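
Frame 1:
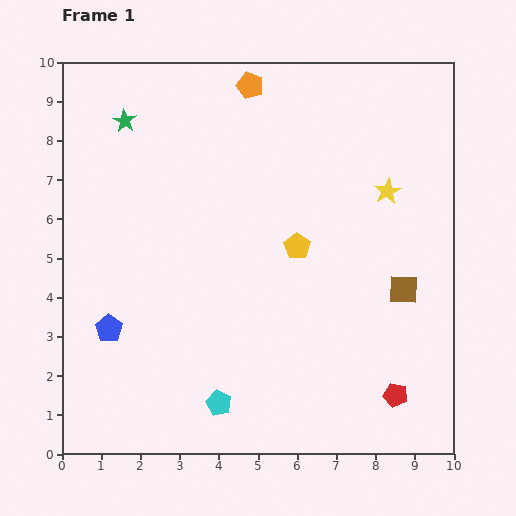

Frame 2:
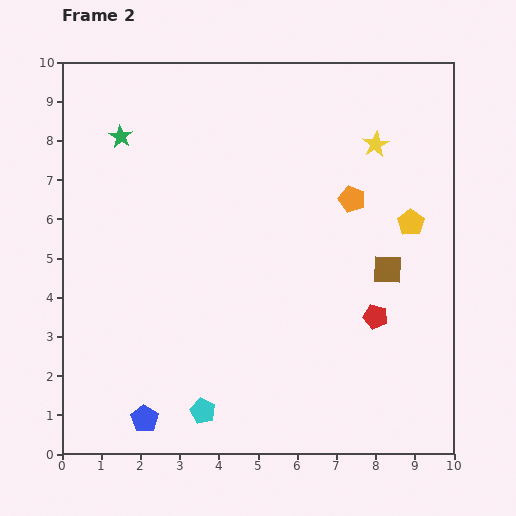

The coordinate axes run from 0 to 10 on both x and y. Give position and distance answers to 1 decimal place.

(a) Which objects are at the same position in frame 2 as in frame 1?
none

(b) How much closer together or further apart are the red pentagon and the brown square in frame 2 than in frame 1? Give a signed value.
-1.5

Distance in frame 1: 2.7. Distance in frame 2: 1.2.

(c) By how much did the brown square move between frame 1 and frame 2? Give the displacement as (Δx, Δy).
(-0.4, 0.5)

The brown square was at (8.7, 4.2) in frame 1 and (8.3, 4.7) in frame 2.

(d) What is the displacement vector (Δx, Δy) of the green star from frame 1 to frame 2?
(-0.1, -0.4)

The green star was at (1.6, 8.5) in frame 1 and (1.5, 8.1) in frame 2.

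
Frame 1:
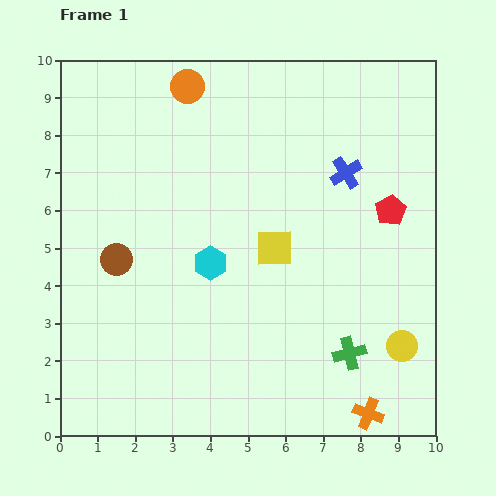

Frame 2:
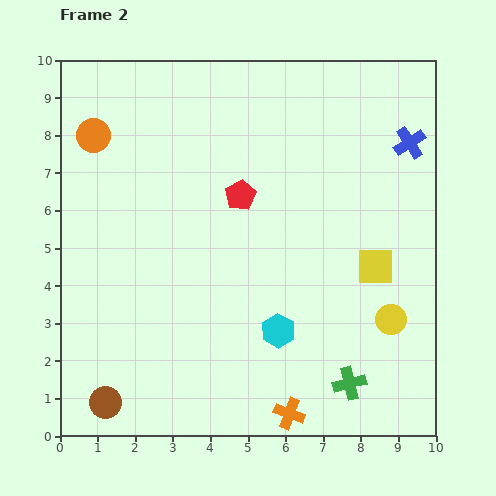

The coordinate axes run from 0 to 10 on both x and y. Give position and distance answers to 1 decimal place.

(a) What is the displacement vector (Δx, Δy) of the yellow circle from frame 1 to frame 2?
(-0.3, 0.7)

The yellow circle was at (9.1, 2.4) in frame 1 and (8.8, 3.1) in frame 2.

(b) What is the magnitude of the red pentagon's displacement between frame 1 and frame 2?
4.0

The red pentagon moved from (8.8, 6.0) to (4.8, 6.4), a distance of √(4.0² + 0.4²) ≈ 4.0.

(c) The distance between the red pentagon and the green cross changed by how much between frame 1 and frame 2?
+1.8

Distance in frame 1: 4.0. Distance in frame 2: 5.8.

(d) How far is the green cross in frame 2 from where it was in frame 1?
0.8

The green cross moved from (7.7, 2.2) to (7.7, 1.4), a distance of √(0.0² + 0.8²) ≈ 0.8.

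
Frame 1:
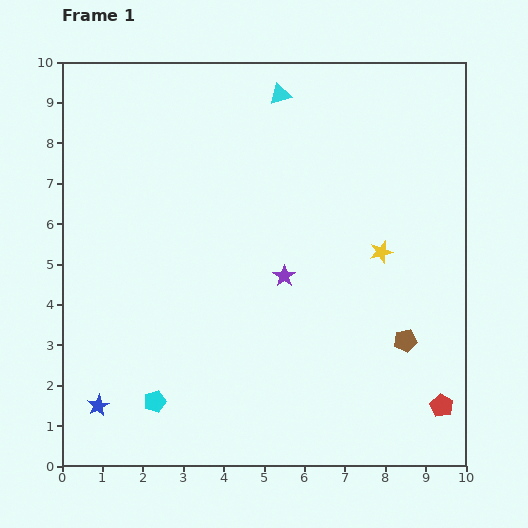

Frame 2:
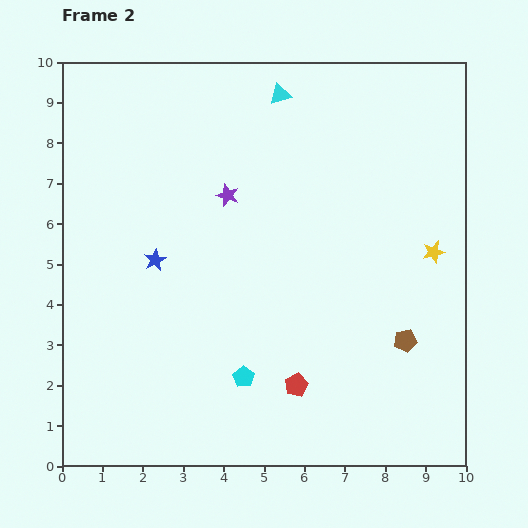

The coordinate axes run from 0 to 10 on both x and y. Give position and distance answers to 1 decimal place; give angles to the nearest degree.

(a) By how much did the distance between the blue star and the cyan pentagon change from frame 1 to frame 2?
+2.2

Distance in frame 1: 1.4. Distance in frame 2: 3.6.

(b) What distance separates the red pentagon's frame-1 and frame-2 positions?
3.6

The red pentagon moved from (9.4, 1.5) to (5.8, 2.0), a distance of √(3.6² + 0.5²) ≈ 3.6.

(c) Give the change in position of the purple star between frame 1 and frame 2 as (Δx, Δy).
(-1.4, 2.0)

The purple star was at (5.5, 4.7) in frame 1 and (4.1, 6.7) in frame 2.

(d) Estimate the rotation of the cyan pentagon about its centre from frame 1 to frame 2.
20° counter-clockwise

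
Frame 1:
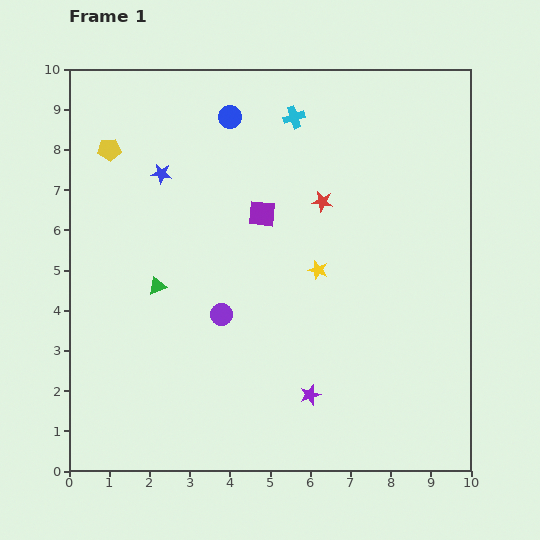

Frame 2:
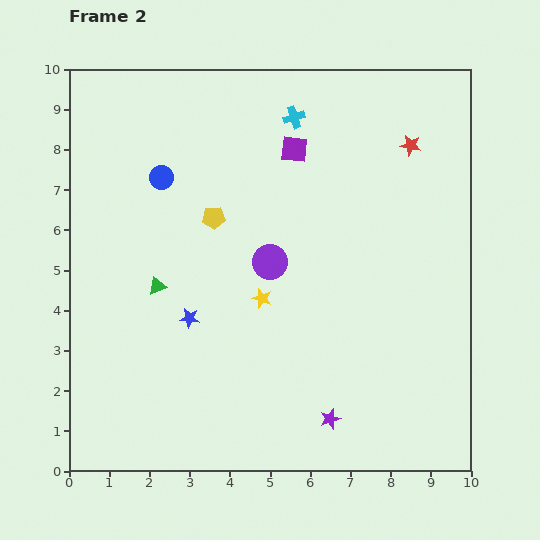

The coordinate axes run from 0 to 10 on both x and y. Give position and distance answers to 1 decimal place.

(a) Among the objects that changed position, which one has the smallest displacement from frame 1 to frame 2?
the purple star

(moved 0.8)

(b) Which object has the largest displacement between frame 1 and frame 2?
the blue star

(moved 3.7; next 3.1)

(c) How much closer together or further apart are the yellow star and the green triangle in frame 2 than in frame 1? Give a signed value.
-1.4

Distance in frame 1: 4.0. Distance in frame 2: 2.6.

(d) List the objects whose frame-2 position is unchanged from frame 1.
the cyan cross, the green triangle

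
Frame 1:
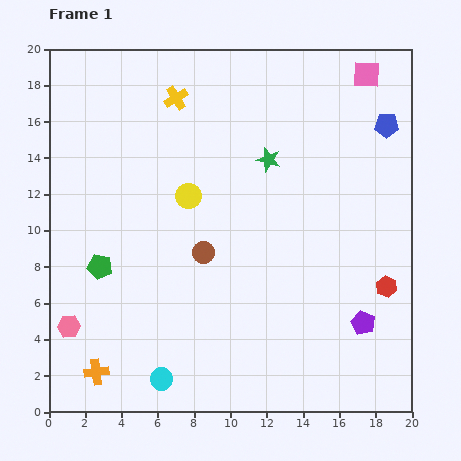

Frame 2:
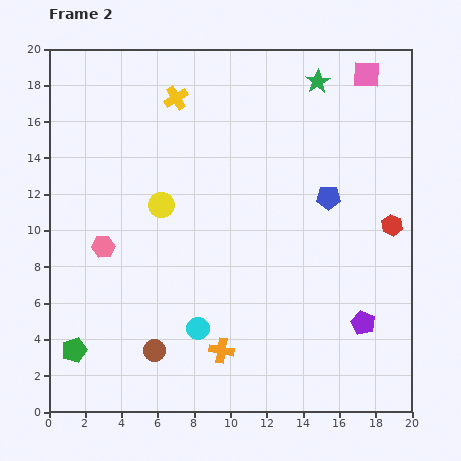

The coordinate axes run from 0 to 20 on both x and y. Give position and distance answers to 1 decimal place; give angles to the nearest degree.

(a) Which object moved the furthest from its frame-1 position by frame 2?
the orange cross

(moved 7.0; next 6.0)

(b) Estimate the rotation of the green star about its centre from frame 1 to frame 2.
26° clockwise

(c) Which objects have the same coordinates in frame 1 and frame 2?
the purple pentagon, the pink square, the yellow cross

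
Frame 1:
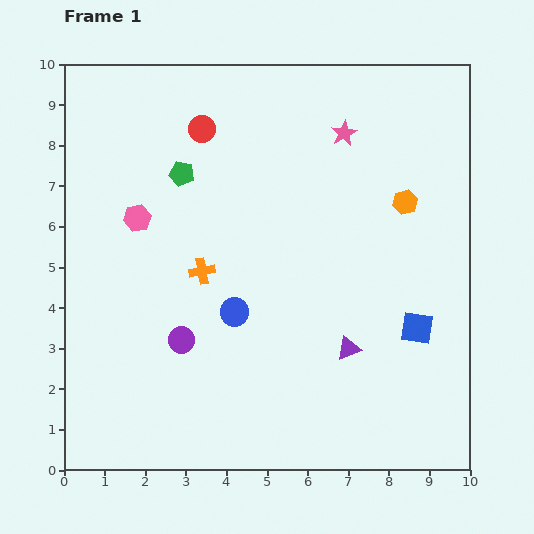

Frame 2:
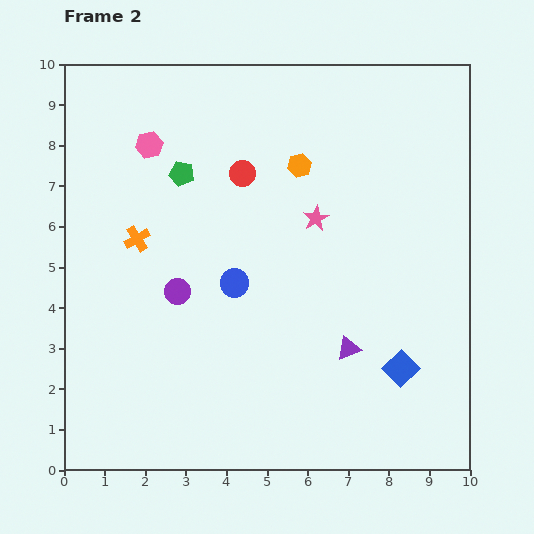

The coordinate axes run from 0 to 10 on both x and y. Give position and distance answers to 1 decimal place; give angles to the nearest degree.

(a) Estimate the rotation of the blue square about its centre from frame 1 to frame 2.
38° clockwise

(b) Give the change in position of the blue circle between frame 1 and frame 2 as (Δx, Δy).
(0.0, 0.7)

The blue circle was at (4.2, 3.9) in frame 1 and (4.2, 4.6) in frame 2.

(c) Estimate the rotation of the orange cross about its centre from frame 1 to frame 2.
19° counter-clockwise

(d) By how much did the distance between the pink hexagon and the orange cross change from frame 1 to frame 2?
+0.2

Distance in frame 1: 2.1. Distance in frame 2: 2.3.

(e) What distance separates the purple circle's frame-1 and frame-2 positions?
1.2

The purple circle moved from (2.9, 3.2) to (2.8, 4.4), a distance of √(0.1² + 1.2²) ≈ 1.2.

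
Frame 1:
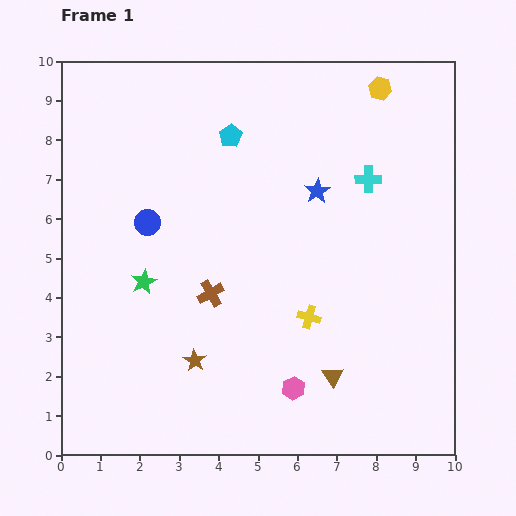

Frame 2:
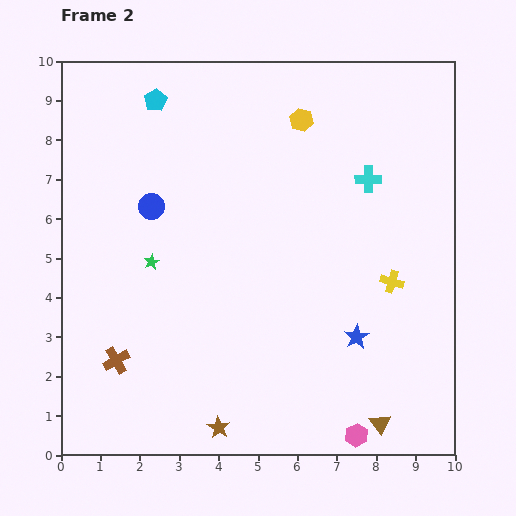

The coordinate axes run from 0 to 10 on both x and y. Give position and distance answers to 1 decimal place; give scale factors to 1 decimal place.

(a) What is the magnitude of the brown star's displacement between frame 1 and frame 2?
1.8

The brown star moved from (3.4, 2.4) to (4.0, 0.7), a distance of √(0.6² + 1.7²) ≈ 1.8.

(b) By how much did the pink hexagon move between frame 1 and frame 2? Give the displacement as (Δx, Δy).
(1.6, -1.2)

The pink hexagon was at (5.9, 1.7) in frame 1 and (7.5, 0.5) in frame 2.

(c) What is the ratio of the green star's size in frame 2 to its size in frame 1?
0.6×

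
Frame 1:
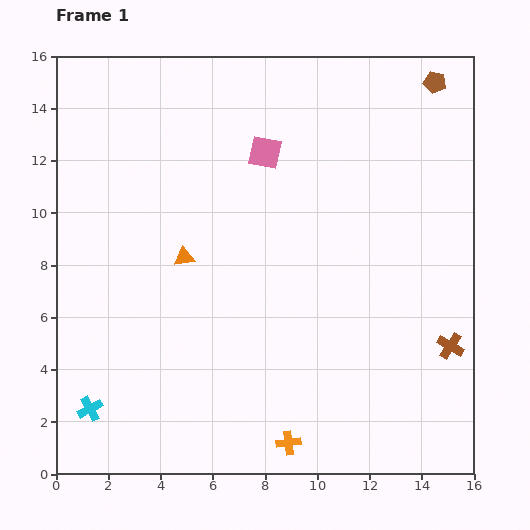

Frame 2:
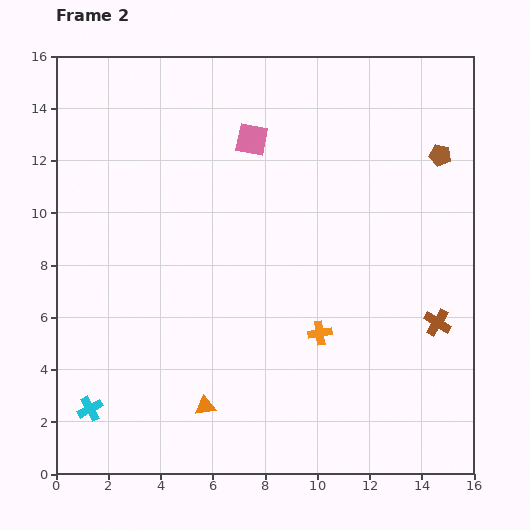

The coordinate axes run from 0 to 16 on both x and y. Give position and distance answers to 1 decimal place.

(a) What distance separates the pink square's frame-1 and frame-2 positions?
0.7

The pink square moved from (8.0, 12.3) to (7.5, 12.8), a distance of √(0.5² + 0.5²) ≈ 0.7.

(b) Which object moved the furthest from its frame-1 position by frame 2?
the orange triangle

(moved 5.8; next 4.4)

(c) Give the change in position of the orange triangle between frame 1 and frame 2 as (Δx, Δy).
(0.8, -5.7)

The orange triangle was at (4.9, 8.3) in frame 1 and (5.7, 2.6) in frame 2.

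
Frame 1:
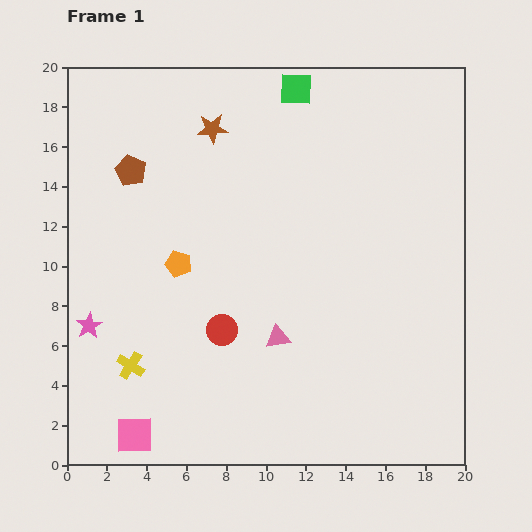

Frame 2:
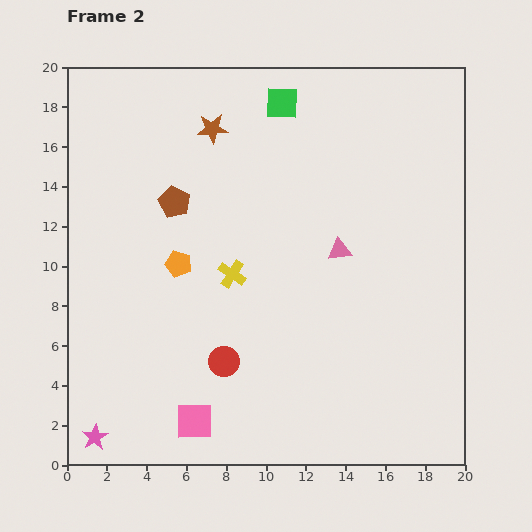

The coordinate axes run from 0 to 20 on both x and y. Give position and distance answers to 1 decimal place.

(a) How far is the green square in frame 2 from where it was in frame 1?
1.0

The green square moved from (11.5, 18.9) to (10.8, 18.2), a distance of √(0.7² + 0.7²) ≈ 1.0.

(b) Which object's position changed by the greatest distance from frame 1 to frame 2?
the yellow cross

(moved 6.9; next 5.6)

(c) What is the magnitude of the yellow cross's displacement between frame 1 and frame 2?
6.9

The yellow cross moved from (3.2, 5.0) to (8.3, 9.6), a distance of √(5.1² + 4.6²) ≈ 6.9.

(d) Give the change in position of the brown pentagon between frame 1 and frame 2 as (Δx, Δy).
(2.2, -1.6)

The brown pentagon was at (3.2, 14.8) in frame 1 and (5.4, 13.2) in frame 2.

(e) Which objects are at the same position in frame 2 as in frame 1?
the orange pentagon, the brown star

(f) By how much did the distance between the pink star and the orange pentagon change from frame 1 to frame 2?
+4.2

Distance in frame 1: 5.5. Distance in frame 2: 9.7.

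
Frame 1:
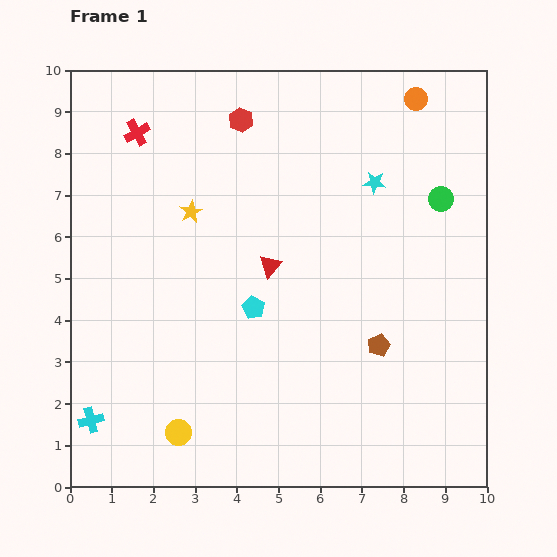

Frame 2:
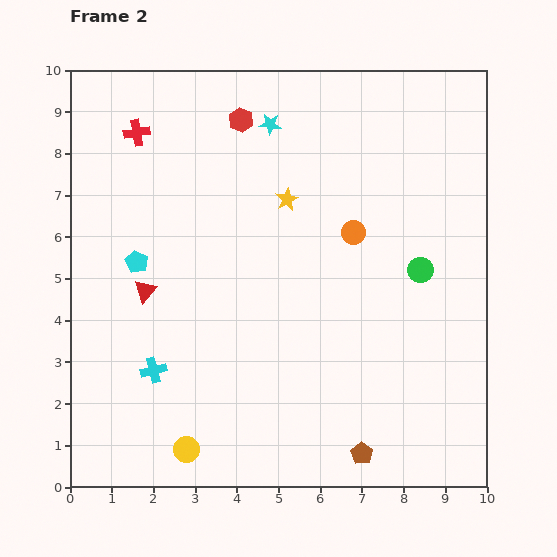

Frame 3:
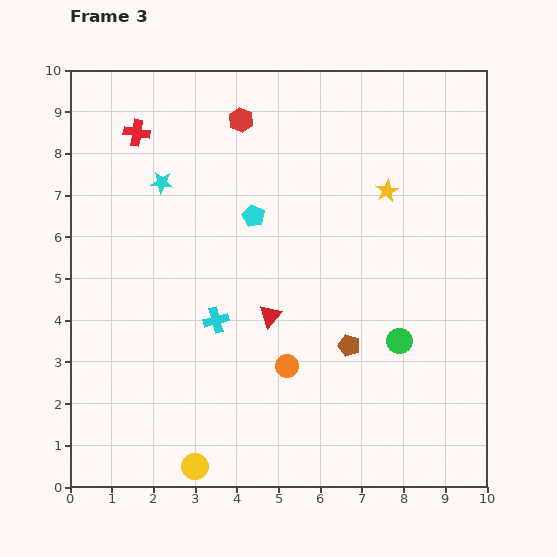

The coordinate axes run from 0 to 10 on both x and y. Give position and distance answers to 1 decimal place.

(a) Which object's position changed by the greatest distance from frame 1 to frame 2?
the orange circle

(moved 3.5; next 3.1)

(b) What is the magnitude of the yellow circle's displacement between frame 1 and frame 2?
0.4

The yellow circle moved from (2.6, 1.3) to (2.8, 0.9), a distance of √(0.2² + 0.4²) ≈ 0.4.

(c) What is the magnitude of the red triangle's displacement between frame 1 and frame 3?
1.2

The red triangle moved from (4.8, 5.3) to (4.8, 4.1), a distance of √(0.0² + 1.2²) ≈ 1.2.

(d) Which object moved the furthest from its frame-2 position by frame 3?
the orange circle

(moved 3.6; next 3.1)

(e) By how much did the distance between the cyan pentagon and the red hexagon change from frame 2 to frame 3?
-1.9

Distance in frame 2: 4.2. Distance in frame 3: 2.3.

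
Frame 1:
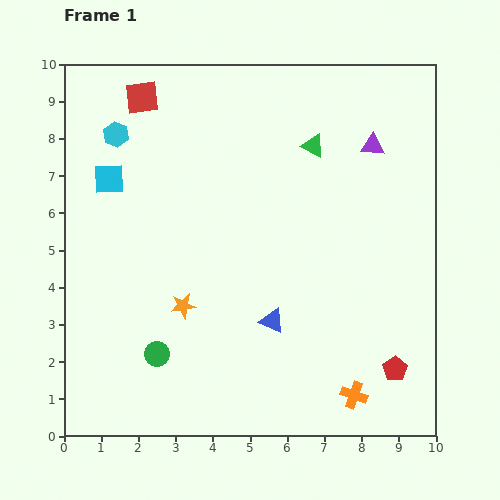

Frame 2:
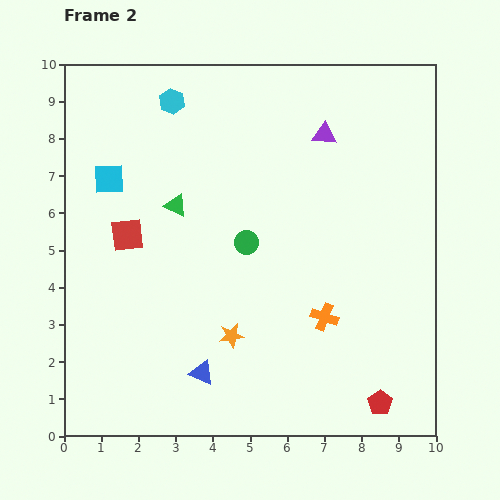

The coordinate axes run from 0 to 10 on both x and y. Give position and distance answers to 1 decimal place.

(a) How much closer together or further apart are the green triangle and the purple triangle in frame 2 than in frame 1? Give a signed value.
+2.8

Distance in frame 1: 1.6. Distance in frame 2: 4.4.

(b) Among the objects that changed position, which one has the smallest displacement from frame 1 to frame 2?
the red pentagon

(moved 1.0)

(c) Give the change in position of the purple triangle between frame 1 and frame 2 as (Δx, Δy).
(-1.3, 0.3)

The purple triangle was at (8.3, 7.8) in frame 1 and (7.0, 8.1) in frame 2.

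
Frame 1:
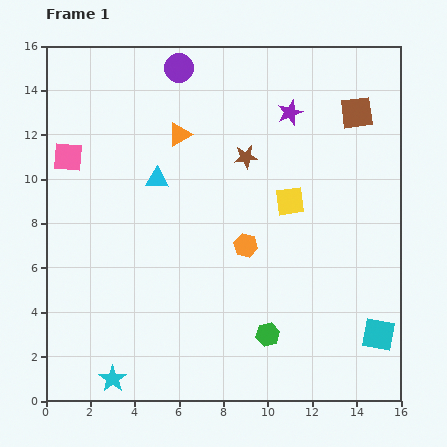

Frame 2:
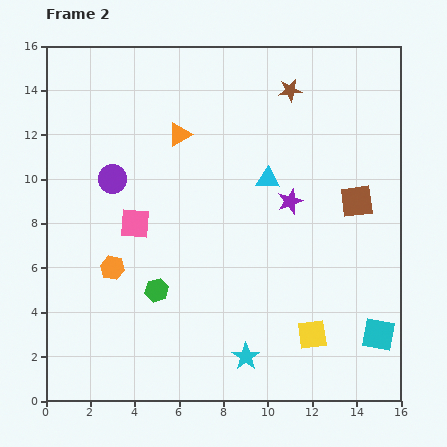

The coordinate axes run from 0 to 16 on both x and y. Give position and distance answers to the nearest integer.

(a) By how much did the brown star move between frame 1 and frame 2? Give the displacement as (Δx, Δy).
(2, 3)

The brown star was at (9, 11) in frame 1 and (11, 14) in frame 2.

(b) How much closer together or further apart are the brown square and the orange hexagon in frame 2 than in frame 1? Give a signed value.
+3

Distance in frame 1: 8. Distance in frame 2: 11.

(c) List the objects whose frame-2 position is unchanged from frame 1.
the cyan square, the orange triangle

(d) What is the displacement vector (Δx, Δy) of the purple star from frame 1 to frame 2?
(0, -4)

The purple star was at (11, 13) in frame 1 and (11, 9) in frame 2.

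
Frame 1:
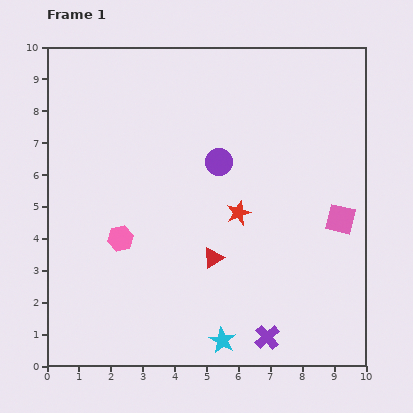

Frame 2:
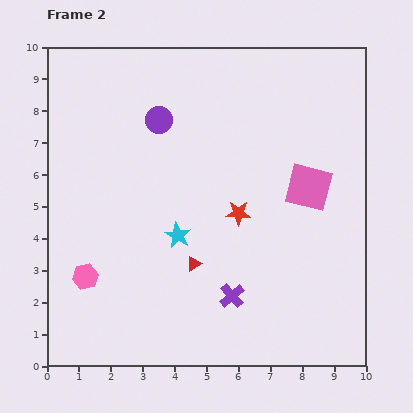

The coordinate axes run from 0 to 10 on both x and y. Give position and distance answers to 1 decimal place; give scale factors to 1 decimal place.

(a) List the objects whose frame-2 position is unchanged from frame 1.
the red star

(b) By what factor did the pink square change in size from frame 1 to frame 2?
1.5×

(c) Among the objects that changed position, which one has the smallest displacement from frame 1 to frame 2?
the red triangle

(moved 0.6)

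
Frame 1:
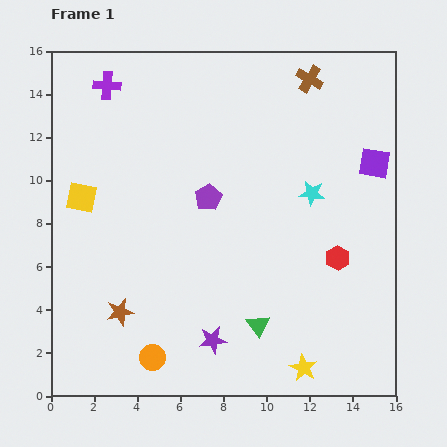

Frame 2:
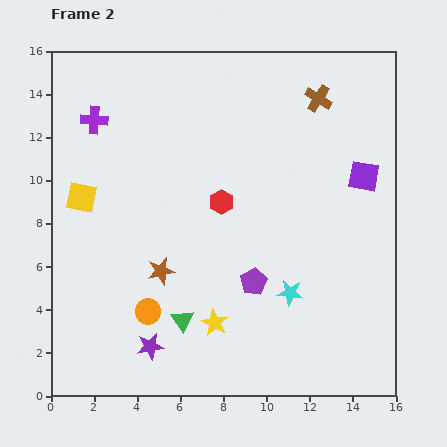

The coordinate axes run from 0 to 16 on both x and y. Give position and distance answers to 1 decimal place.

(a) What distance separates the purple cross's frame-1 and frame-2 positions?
1.7

The purple cross moved from (2.6, 14.4) to (2.0, 12.8), a distance of √(0.6² + 1.6²) ≈ 1.7.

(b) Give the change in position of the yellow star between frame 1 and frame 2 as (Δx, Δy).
(-4.1, 2.1)

The yellow star was at (11.7, 1.3) in frame 1 and (7.6, 3.4) in frame 2.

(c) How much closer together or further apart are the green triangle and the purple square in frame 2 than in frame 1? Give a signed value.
+1.5

Distance in frame 1: 9.2. Distance in frame 2: 10.7.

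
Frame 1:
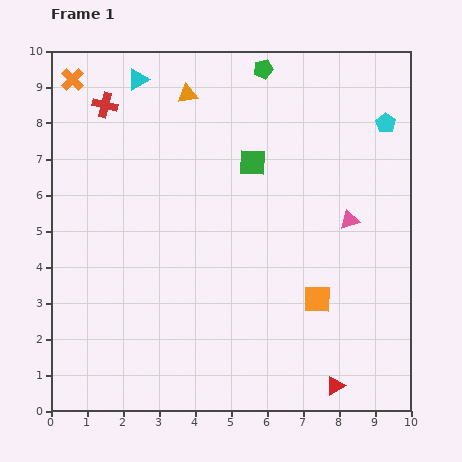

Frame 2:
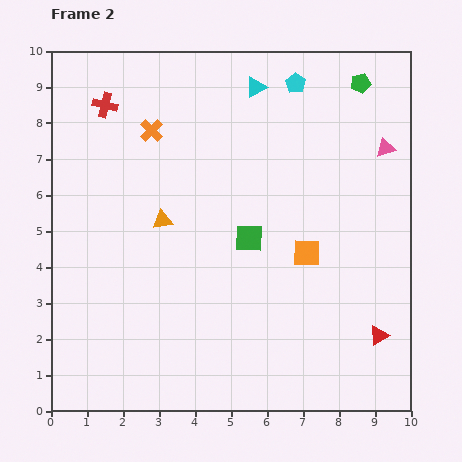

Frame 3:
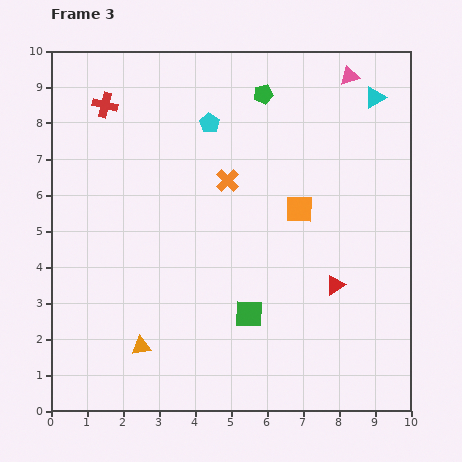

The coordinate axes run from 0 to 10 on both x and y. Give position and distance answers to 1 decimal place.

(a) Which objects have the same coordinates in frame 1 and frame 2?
the red cross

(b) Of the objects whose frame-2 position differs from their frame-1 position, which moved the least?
the orange square

(moved 1.3)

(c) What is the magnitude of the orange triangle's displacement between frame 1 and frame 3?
7.1

The orange triangle moved from (3.8, 8.8) to (2.5, 1.8), a distance of √(1.3² + 7.0²) ≈ 7.1.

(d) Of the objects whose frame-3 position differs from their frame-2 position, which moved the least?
the orange square

(moved 1.2)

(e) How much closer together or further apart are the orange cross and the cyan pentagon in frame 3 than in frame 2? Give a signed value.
-2.5

Distance in frame 2: 4.2. Distance in frame 3: 1.7.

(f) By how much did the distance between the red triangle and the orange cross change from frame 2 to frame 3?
-4.3

Distance in frame 2: 8.5. Distance in frame 3: 4.2.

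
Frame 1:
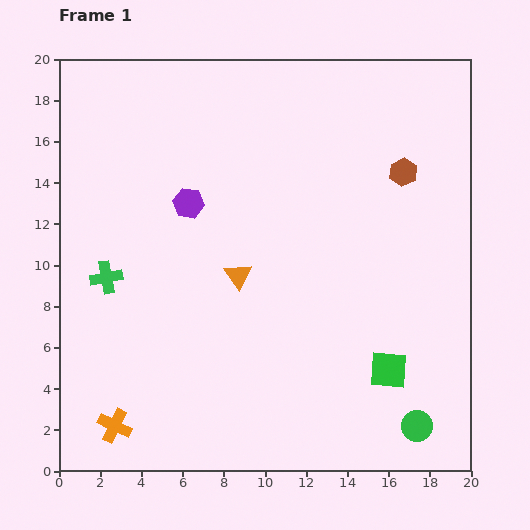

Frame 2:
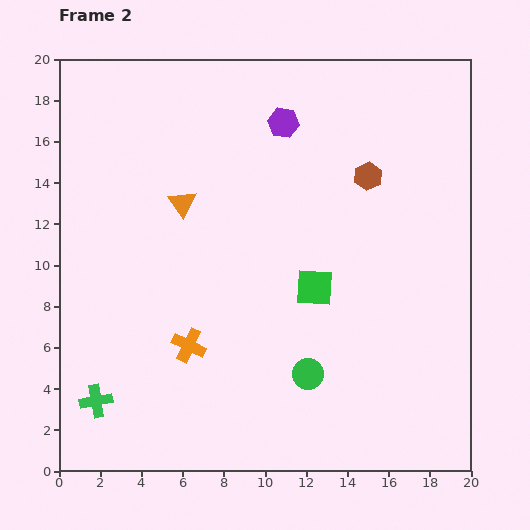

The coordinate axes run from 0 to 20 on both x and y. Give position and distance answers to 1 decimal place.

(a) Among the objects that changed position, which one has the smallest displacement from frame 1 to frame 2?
the brown hexagon

(moved 1.7)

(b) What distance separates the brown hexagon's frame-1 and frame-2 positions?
1.7

The brown hexagon moved from (16.7, 14.5) to (15.0, 14.3), a distance of √(1.7² + 0.2²) ≈ 1.7.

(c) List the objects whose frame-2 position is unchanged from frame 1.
none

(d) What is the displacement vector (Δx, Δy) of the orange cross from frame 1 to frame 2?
(3.6, 3.9)

The orange cross was at (2.7, 2.2) in frame 1 and (6.3, 6.1) in frame 2.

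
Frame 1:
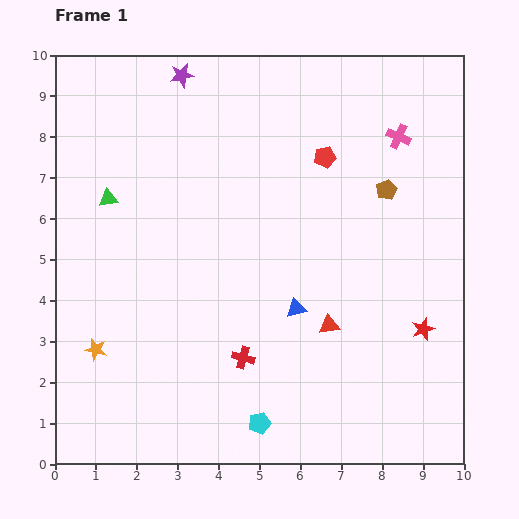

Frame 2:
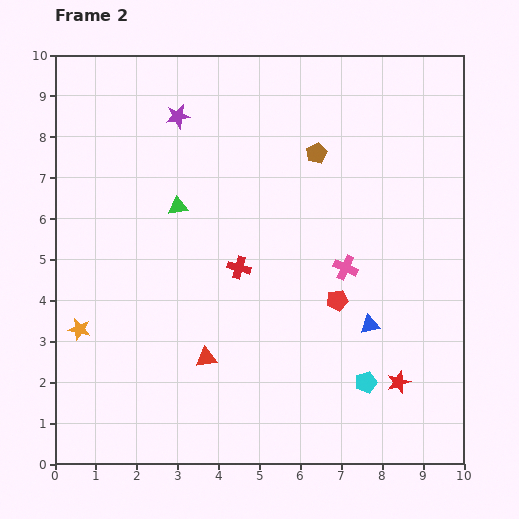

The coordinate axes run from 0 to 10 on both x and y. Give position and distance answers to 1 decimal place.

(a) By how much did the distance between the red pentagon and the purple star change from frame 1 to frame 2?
+2.0

Distance in frame 1: 4.0. Distance in frame 2: 6.0.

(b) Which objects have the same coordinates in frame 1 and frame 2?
none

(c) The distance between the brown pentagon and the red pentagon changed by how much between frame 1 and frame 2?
+1.9

Distance in frame 1: 1.7. Distance in frame 2: 3.6.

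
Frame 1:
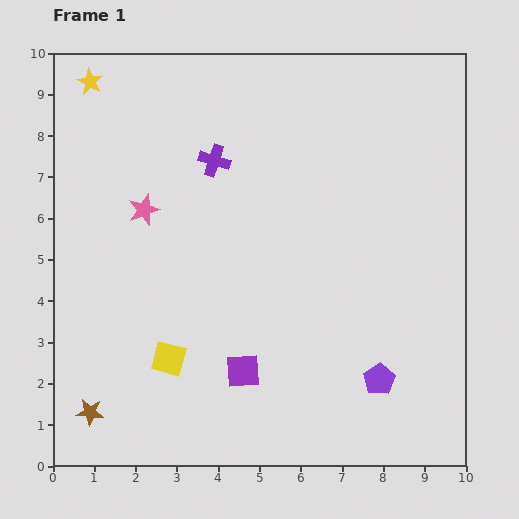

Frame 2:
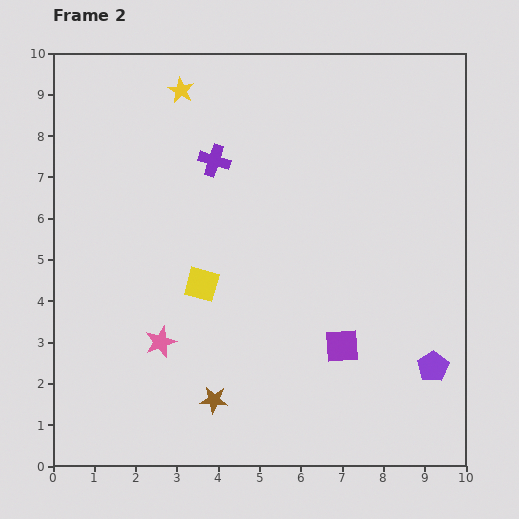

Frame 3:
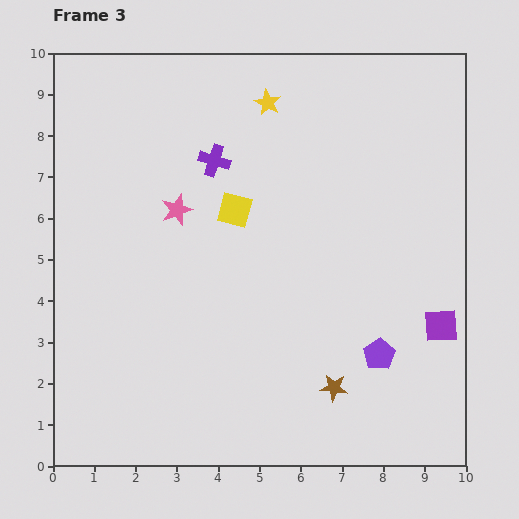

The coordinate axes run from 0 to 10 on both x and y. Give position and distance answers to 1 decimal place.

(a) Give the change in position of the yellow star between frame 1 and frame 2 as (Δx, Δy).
(2.2, -0.2)

The yellow star was at (0.9, 9.3) in frame 1 and (3.1, 9.1) in frame 2.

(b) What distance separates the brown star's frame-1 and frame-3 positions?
5.9

The brown star moved from (0.9, 1.3) to (6.8, 1.9), a distance of √(5.9² + 0.6²) ≈ 5.9.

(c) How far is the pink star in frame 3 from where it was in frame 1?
0.8

The pink star moved from (2.2, 6.2) to (3.0, 6.2), a distance of √(0.8² + 0.0²) ≈ 0.8.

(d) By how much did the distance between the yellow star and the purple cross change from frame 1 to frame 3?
-1.7

Distance in frame 1: 3.6. Distance in frame 3: 1.9.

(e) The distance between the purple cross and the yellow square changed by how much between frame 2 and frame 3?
-1.7

Distance in frame 2: 3.0. Distance in frame 3: 1.3.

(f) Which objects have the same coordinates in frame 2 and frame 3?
the purple cross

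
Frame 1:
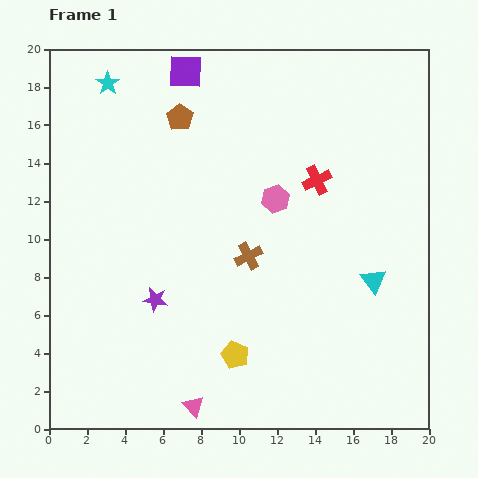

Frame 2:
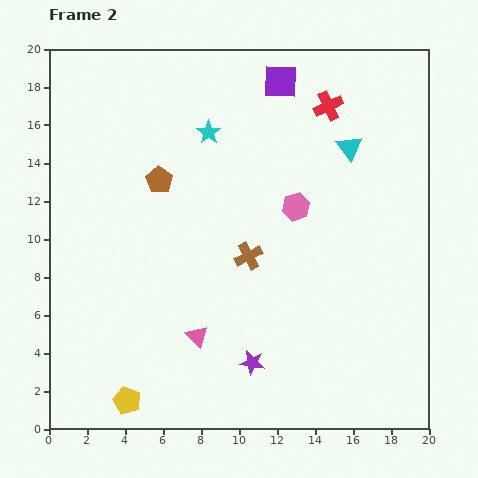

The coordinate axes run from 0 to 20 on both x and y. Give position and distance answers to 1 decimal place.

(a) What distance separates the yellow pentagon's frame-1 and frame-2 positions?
6.2

The yellow pentagon moved from (9.8, 3.9) to (4.1, 1.5), a distance of √(5.7² + 2.4²) ≈ 6.2.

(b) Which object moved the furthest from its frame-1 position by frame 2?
the cyan triangle

(moved 7.1; next 6.2)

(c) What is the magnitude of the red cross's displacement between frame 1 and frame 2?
3.9

The red cross moved from (14.1, 13.1) to (14.7, 17.0), a distance of √(0.6² + 3.9²) ≈ 3.9.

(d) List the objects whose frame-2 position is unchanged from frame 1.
the brown cross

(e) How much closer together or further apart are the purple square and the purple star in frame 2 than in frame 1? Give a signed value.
+2.8

Distance in frame 1: 12.1. Distance in frame 2: 14.9.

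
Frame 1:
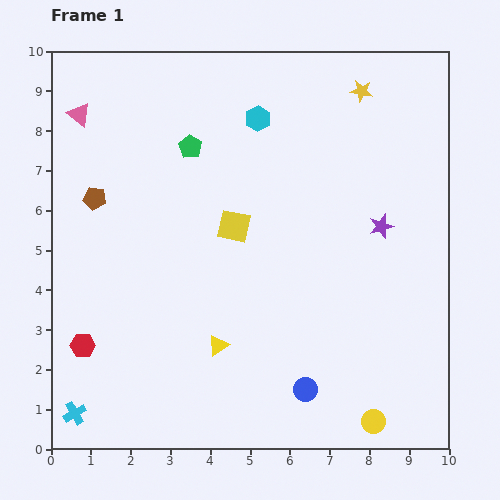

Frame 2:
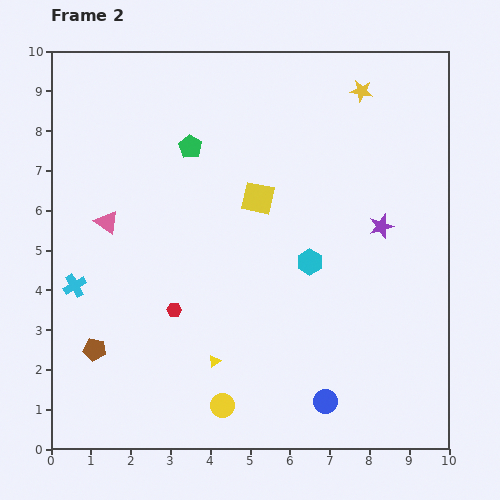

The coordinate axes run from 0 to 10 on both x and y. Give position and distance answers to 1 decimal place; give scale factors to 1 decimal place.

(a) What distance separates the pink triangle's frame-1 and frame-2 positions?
2.8

The pink triangle moved from (0.7, 8.4) to (1.4, 5.7), a distance of √(0.7² + 2.7²) ≈ 2.8.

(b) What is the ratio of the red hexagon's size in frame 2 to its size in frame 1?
0.6×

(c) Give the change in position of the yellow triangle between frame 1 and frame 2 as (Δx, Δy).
(-0.1, -0.4)

The yellow triangle was at (4.2, 2.6) in frame 1 and (4.1, 2.2) in frame 2.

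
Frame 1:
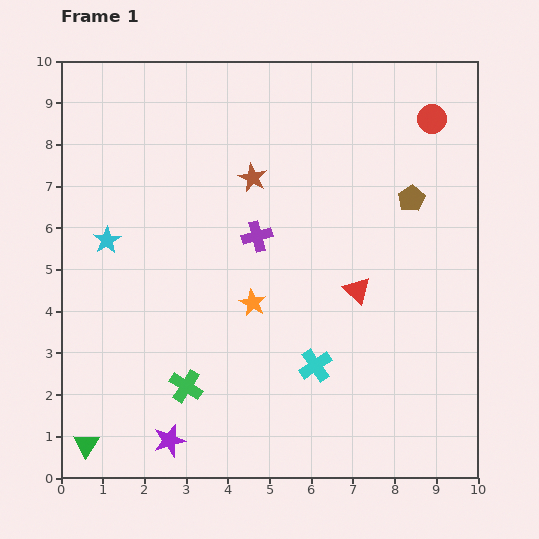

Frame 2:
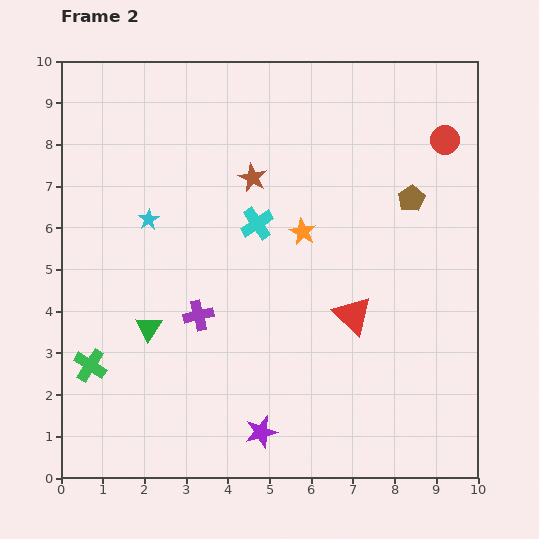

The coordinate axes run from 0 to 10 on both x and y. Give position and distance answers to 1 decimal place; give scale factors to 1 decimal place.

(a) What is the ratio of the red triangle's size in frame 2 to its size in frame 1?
1.4×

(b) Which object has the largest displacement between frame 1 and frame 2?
the cyan cross

(moved 3.7; next 3.2)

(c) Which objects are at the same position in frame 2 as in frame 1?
the brown pentagon, the brown star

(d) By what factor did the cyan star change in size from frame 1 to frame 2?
0.8×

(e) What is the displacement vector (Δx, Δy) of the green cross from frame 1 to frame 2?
(-2.3, 0.5)

The green cross was at (3.0, 2.2) in frame 1 and (0.7, 2.7) in frame 2.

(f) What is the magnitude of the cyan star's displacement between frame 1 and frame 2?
1.1

The cyan star moved from (1.1, 5.7) to (2.1, 6.2), a distance of √(1.0² + 0.5²) ≈ 1.1.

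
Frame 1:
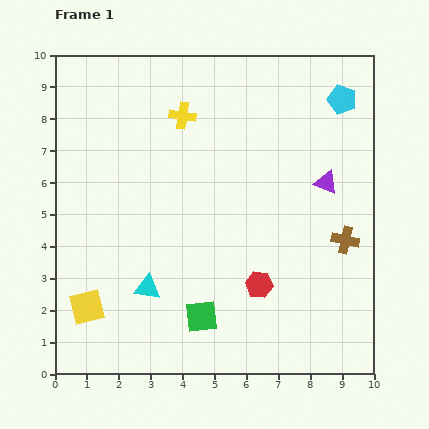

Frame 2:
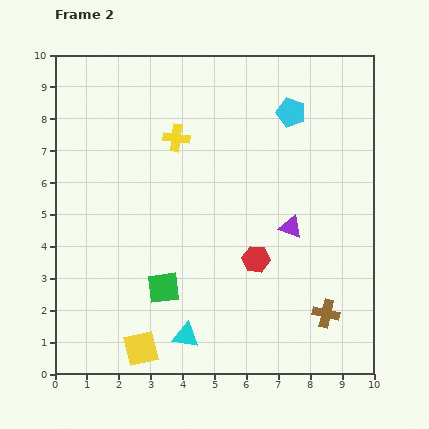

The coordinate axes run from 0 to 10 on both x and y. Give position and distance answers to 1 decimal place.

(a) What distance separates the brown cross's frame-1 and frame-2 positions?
2.4

The brown cross moved from (9.1, 4.2) to (8.5, 1.9), a distance of √(0.6² + 2.3²) ≈ 2.4.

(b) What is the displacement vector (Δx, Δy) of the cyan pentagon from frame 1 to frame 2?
(-1.6, -0.4)

The cyan pentagon was at (9.0, 8.6) in frame 1 and (7.4, 8.2) in frame 2.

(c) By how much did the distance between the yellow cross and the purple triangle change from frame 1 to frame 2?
-0.4

Distance in frame 1: 5.0. Distance in frame 2: 4.6.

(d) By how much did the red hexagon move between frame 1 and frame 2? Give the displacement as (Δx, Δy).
(-0.1, 0.8)

The red hexagon was at (6.4, 2.8) in frame 1 and (6.3, 3.6) in frame 2.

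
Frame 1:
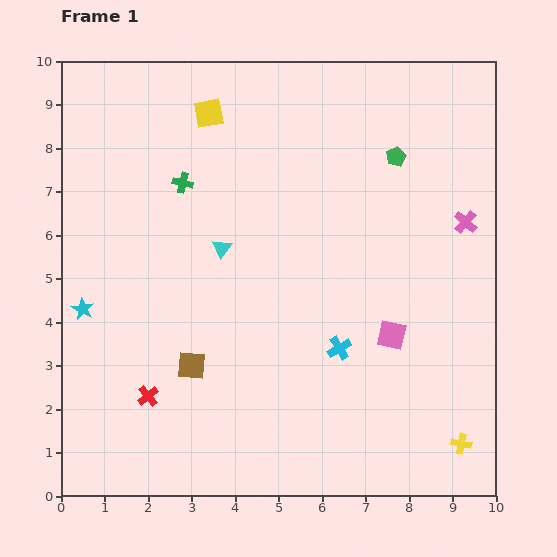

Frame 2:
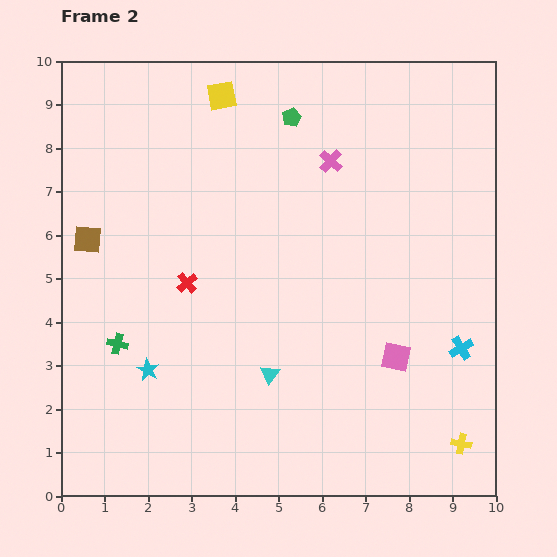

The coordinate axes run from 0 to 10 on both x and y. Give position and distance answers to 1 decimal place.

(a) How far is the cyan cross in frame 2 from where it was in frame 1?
2.8

The cyan cross moved from (6.4, 3.4) to (9.2, 3.4), a distance of √(2.8² + 0.0²) ≈ 2.8.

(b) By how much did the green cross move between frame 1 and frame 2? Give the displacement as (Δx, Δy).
(-1.5, -3.7)

The green cross was at (2.8, 7.2) in frame 1 and (1.3, 3.5) in frame 2.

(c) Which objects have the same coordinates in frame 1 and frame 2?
the yellow cross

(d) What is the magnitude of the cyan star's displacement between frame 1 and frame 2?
2.1

The cyan star moved from (0.5, 4.3) to (2.0, 2.9), a distance of √(1.5² + 1.4²) ≈ 2.1.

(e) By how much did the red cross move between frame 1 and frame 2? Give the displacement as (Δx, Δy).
(0.9, 2.6)

The red cross was at (2.0, 2.3) in frame 1 and (2.9, 4.9) in frame 2.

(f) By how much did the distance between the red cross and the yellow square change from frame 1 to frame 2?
-2.2

Distance in frame 1: 6.6. Distance in frame 2: 4.4.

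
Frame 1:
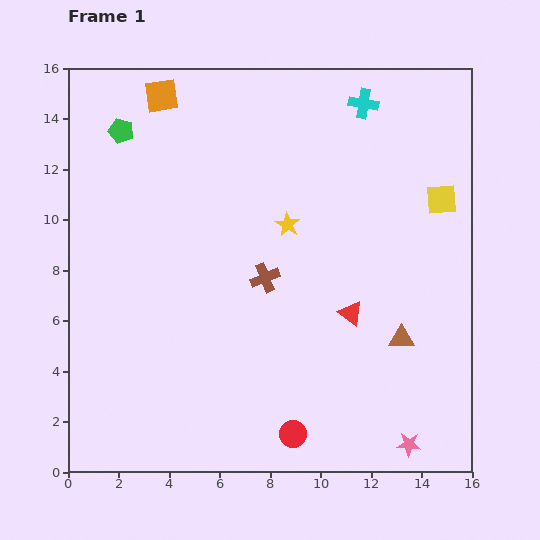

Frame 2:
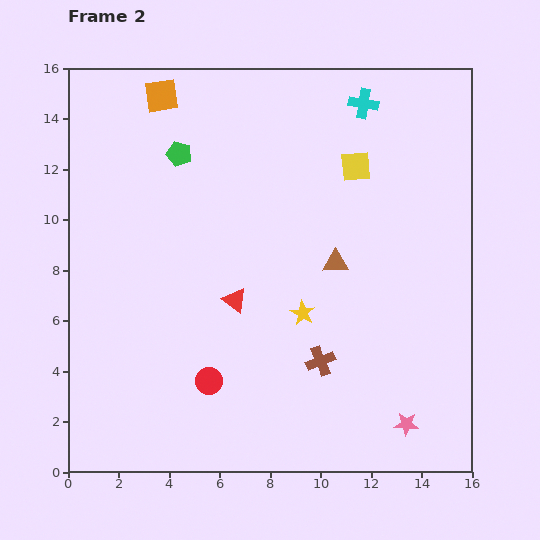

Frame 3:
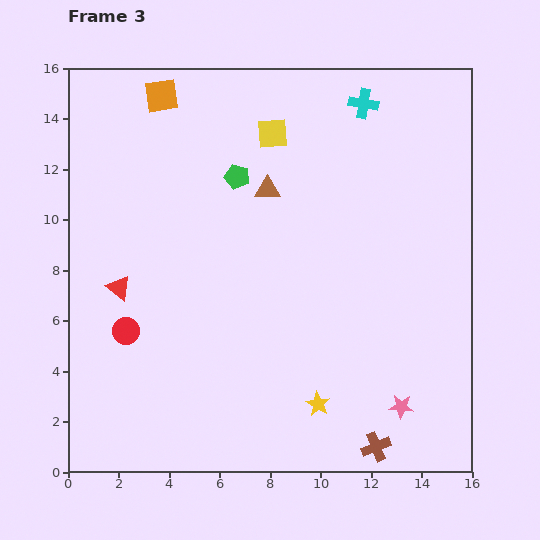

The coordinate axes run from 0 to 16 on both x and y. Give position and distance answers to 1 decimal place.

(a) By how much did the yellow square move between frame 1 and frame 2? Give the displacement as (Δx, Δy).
(-3.4, 1.3)

The yellow square was at (14.8, 10.8) in frame 1 and (11.4, 12.1) in frame 2.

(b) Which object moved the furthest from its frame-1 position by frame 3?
the red triangle

(moved 9.3; next 8.0)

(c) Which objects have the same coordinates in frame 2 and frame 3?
the cyan cross, the orange square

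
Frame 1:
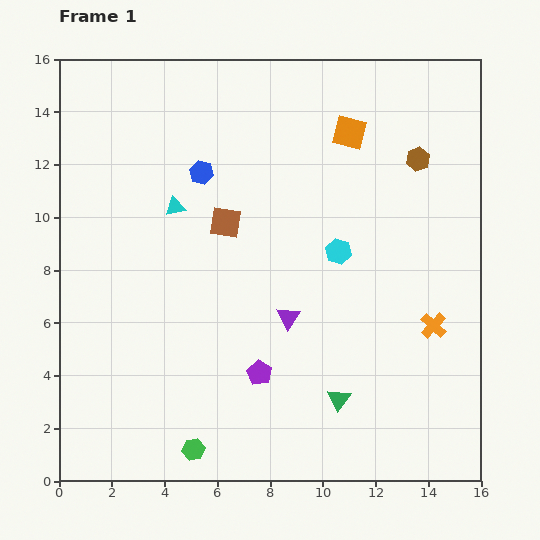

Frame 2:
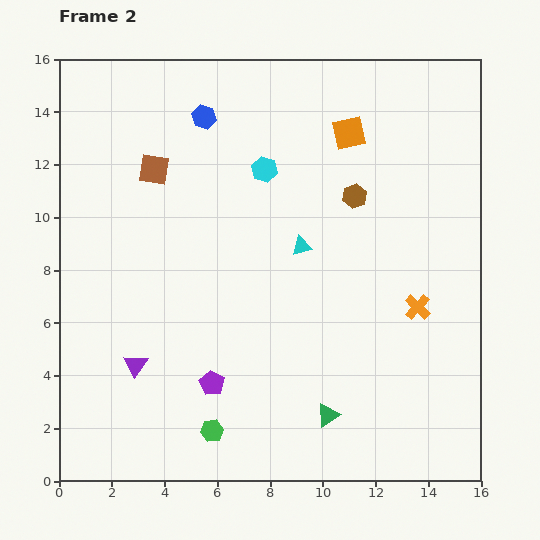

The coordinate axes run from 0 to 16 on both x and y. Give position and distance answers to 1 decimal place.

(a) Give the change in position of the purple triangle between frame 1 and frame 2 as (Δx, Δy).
(-5.8, -1.8)

The purple triangle was at (8.7, 6.2) in frame 1 and (2.9, 4.4) in frame 2.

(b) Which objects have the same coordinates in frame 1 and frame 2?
the orange square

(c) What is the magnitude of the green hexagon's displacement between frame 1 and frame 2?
1.0

The green hexagon moved from (5.1, 1.2) to (5.8, 1.9), a distance of √(0.7² + 0.7²) ≈ 1.0.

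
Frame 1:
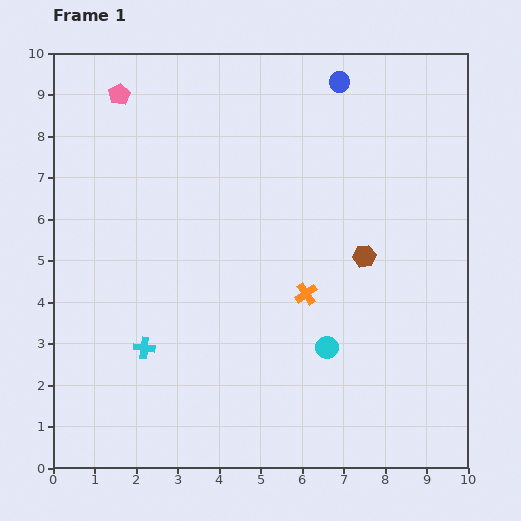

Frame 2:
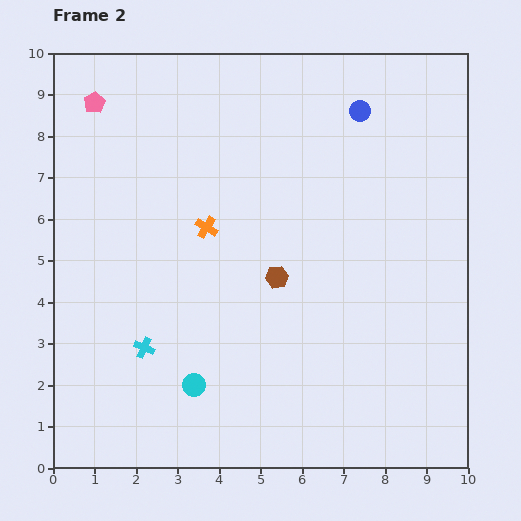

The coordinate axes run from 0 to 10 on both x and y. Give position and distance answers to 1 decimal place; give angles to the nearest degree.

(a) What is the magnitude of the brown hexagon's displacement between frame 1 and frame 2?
2.2

The brown hexagon moved from (7.5, 5.1) to (5.4, 4.6), a distance of √(2.1² + 0.5²) ≈ 2.2.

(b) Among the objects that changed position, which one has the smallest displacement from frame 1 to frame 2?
the pink pentagon

(moved 0.6)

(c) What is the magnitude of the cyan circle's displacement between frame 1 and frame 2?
3.3

The cyan circle moved from (6.6, 2.9) to (3.4, 2.0), a distance of √(3.2² + 0.9²) ≈ 3.3.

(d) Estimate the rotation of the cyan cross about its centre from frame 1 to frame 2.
17° clockwise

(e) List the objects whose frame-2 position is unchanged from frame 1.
the cyan cross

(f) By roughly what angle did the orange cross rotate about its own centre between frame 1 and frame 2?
24° counter-clockwise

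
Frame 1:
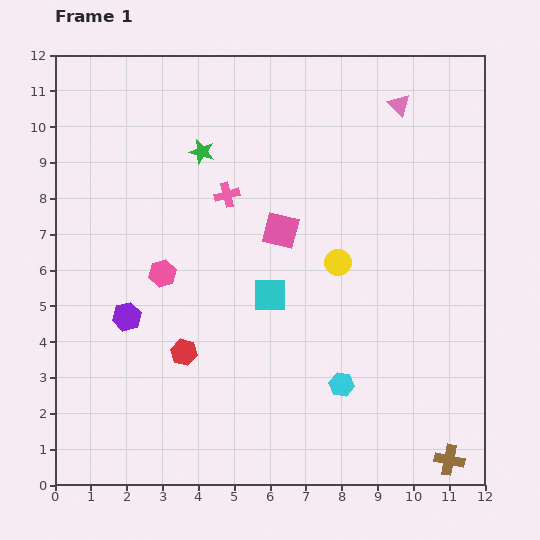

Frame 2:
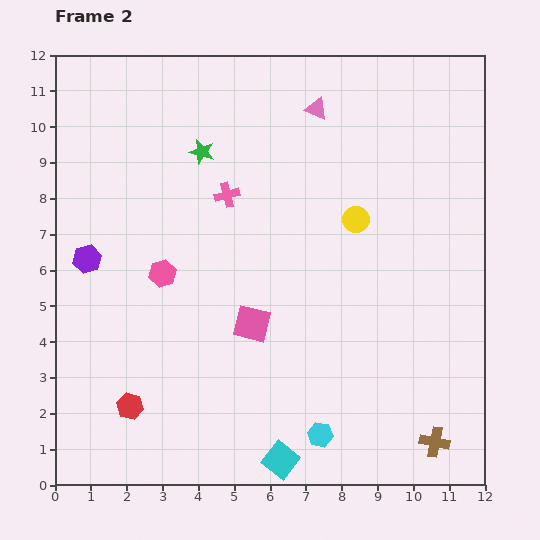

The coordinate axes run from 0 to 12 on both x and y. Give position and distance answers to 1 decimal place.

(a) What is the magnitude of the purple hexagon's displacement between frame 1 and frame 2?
1.9

The purple hexagon moved from (2.0, 4.7) to (0.9, 6.3), a distance of √(1.1² + 1.6²) ≈ 1.9.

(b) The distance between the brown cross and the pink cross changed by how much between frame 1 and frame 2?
-0.7

Distance in frame 1: 9.7. Distance in frame 2: 9.0.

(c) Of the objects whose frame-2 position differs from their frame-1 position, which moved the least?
the brown cross

(moved 0.6)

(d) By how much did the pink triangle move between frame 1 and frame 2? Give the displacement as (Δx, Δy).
(-2.3, -0.1)

The pink triangle was at (9.6, 10.6) in frame 1 and (7.3, 10.5) in frame 2.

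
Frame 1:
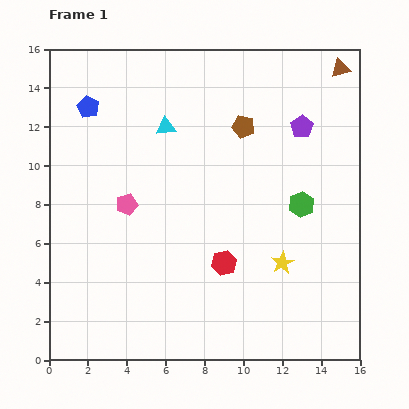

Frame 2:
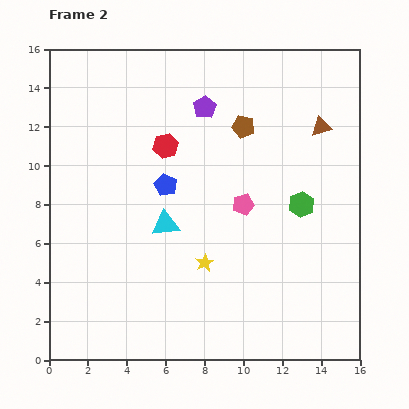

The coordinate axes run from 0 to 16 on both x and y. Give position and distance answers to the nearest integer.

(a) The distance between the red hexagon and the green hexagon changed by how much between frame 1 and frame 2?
+3

Distance in frame 1: 5. Distance in frame 2: 8.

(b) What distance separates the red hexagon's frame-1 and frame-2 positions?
7

The red hexagon moved from (9, 5) to (6, 11), a distance of √(3² + 6²) ≈ 7.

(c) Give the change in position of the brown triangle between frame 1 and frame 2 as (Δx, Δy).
(-1, -3)

The brown triangle was at (15, 15) in frame 1 and (14, 12) in frame 2.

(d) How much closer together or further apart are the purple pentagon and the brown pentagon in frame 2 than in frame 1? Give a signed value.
-1

Distance in frame 1: 3. Distance in frame 2: 2.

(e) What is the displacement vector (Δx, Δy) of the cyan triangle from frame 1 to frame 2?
(0, -5)

The cyan triangle was at (6, 12) in frame 1 and (6, 7) in frame 2.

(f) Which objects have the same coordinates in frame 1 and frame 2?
the brown pentagon, the green hexagon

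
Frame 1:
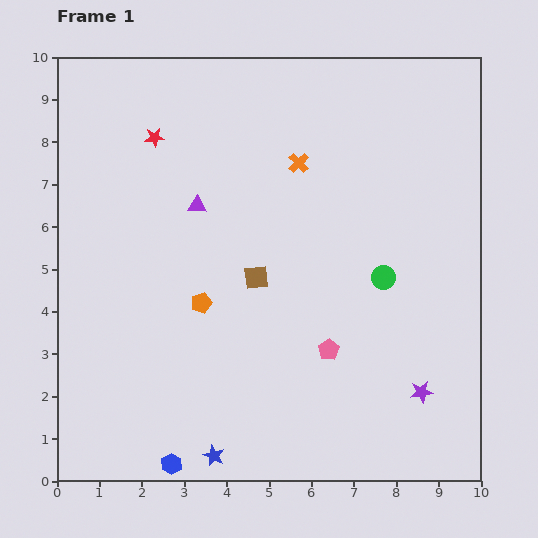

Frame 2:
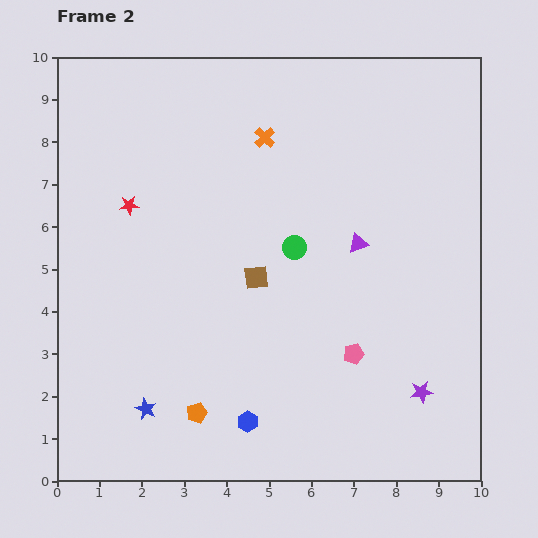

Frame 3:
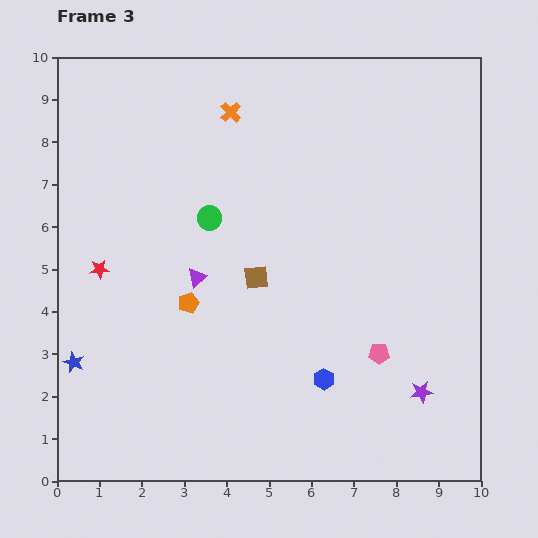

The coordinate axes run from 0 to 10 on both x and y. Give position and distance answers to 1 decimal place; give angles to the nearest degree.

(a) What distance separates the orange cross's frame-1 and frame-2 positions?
1.0

The orange cross moved from (5.7, 7.5) to (4.9, 8.1), a distance of √(0.8² + 0.6²) ≈ 1.0.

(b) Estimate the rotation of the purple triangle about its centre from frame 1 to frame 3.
42° counter-clockwise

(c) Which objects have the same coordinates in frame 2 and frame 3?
the brown square, the purple star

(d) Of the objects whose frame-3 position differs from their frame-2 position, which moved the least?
the pink pentagon

(moved 0.6)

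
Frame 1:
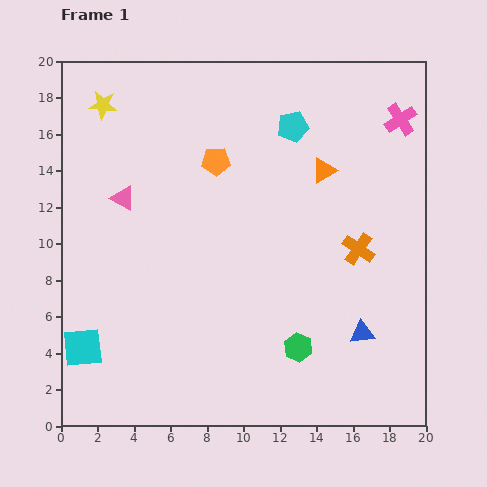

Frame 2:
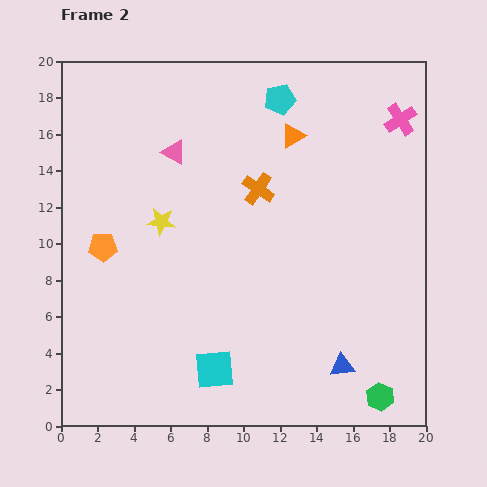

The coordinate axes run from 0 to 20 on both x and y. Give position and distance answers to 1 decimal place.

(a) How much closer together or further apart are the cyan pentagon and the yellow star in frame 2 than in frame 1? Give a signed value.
-1.2

Distance in frame 1: 10.5. Distance in frame 2: 9.3.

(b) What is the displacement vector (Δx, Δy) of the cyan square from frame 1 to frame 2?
(7.2, -1.2)

The cyan square was at (1.2, 4.3) in frame 1 and (8.4, 3.1) in frame 2.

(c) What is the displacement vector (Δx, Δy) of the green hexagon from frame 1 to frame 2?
(4.5, -2.7)

The green hexagon was at (13.0, 4.3) in frame 1 and (17.5, 1.6) in frame 2.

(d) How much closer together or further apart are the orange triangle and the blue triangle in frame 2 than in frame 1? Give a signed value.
+3.8

Distance in frame 1: 9.1. Distance in frame 2: 12.9.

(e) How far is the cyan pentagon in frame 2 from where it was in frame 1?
1.7

The cyan pentagon moved from (12.7, 16.4) to (12.0, 17.9), a distance of √(0.7² + 1.5²) ≈ 1.7.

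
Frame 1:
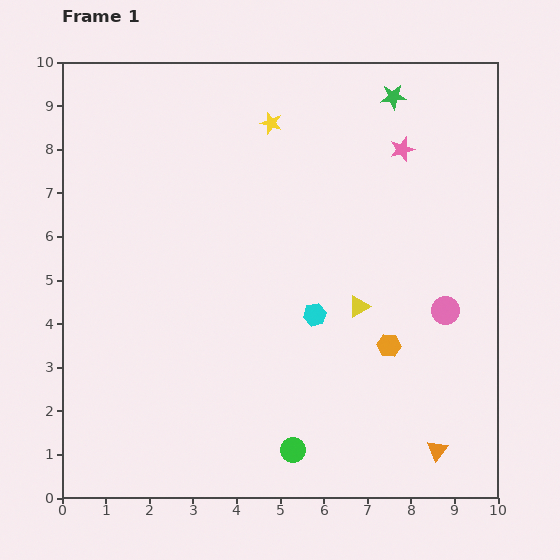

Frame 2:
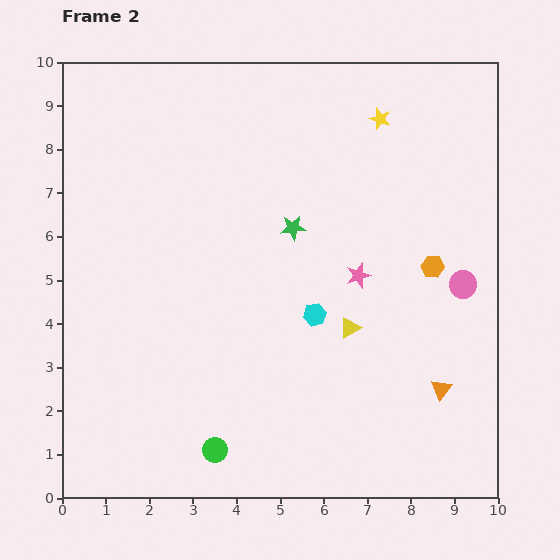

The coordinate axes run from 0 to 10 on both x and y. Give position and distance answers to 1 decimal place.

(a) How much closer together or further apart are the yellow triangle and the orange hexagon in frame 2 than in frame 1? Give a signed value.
+1.3

Distance in frame 1: 1.1. Distance in frame 2: 2.4.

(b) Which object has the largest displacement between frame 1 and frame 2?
the green star

(moved 3.8; next 3.1)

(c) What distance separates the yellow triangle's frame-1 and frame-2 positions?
0.5

The yellow triangle moved from (6.8, 4.4) to (6.6, 3.9), a distance of √(0.2² + 0.5²) ≈ 0.5.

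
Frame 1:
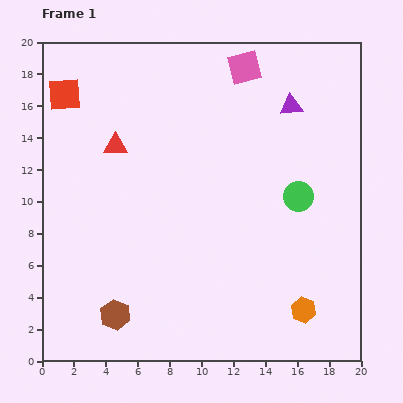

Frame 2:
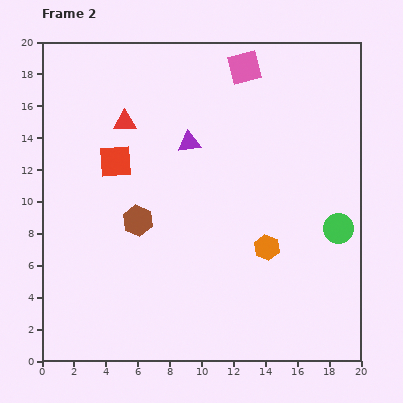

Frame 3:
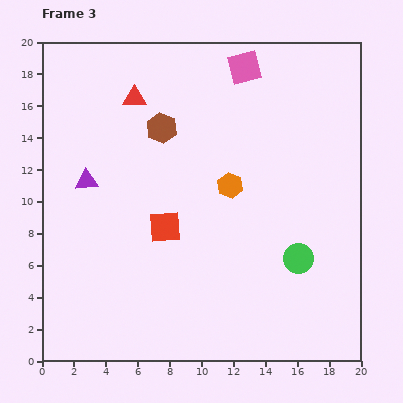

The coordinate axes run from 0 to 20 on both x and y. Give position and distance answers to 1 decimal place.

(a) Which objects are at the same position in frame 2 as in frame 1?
the pink square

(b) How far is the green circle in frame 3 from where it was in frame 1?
3.9

The green circle moved from (16.1, 10.3) to (16.1, 6.4), a distance of √(0.0² + 3.9²) ≈ 3.9.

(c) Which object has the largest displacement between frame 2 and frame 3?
the purple triangle

(moved 6.8; next 6.0)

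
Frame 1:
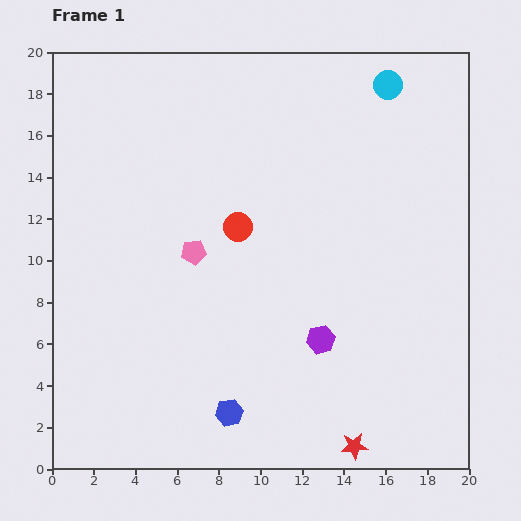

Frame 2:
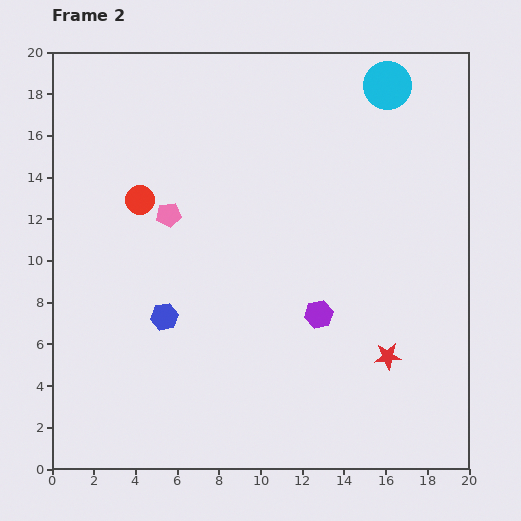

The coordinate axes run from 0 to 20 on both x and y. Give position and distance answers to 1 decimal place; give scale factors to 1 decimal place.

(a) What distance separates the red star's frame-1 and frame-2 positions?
4.6

The red star moved from (14.5, 1.1) to (16.1, 5.4), a distance of √(1.6² + 4.3²) ≈ 4.6.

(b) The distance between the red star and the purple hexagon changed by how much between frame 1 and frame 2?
-1.4

Distance in frame 1: 5.3. Distance in frame 2: 3.9.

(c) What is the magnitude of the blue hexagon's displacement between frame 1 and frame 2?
5.5

The blue hexagon moved from (8.5, 2.7) to (5.4, 7.3), a distance of √(3.1² + 4.6²) ≈ 5.5.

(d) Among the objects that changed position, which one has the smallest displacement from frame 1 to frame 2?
the purple hexagon

(moved 1.2)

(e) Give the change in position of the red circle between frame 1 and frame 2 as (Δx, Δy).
(-4.7, 1.3)

The red circle was at (8.9, 11.6) in frame 1 and (4.2, 12.9) in frame 2.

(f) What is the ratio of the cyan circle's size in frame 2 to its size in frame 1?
1.6×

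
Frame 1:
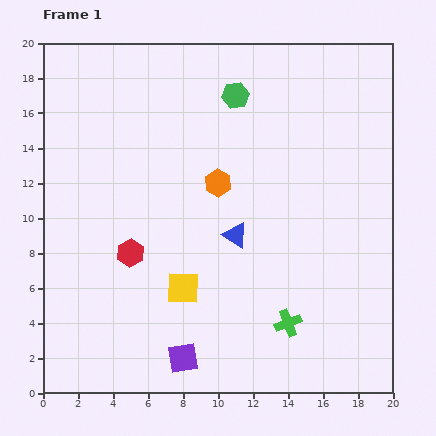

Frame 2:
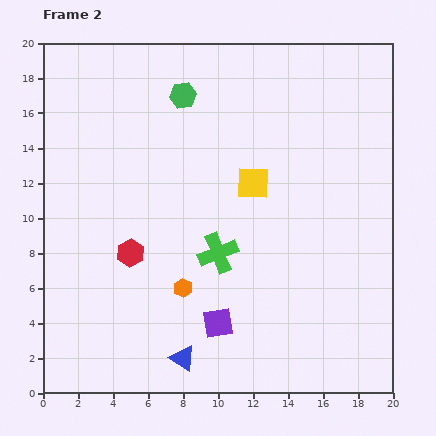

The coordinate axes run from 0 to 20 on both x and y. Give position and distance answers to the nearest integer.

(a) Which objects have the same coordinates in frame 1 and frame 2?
the red hexagon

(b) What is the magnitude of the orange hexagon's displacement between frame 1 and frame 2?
6

The orange hexagon moved from (10, 12) to (8, 6), a distance of √(2² + 6²) ≈ 6.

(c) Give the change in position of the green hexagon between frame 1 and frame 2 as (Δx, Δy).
(-3, 0)

The green hexagon was at (11, 17) in frame 1 and (8, 17) in frame 2.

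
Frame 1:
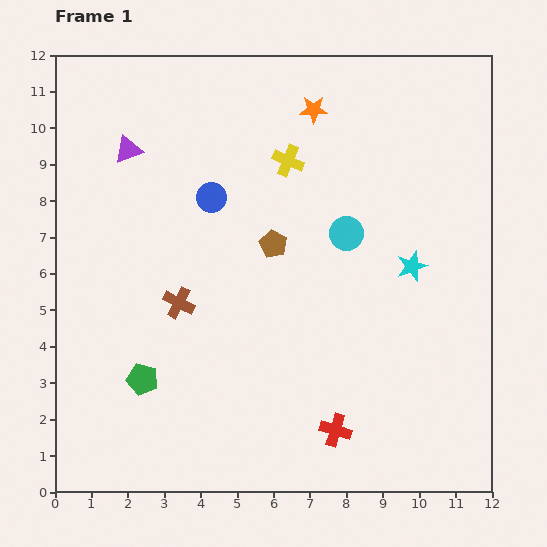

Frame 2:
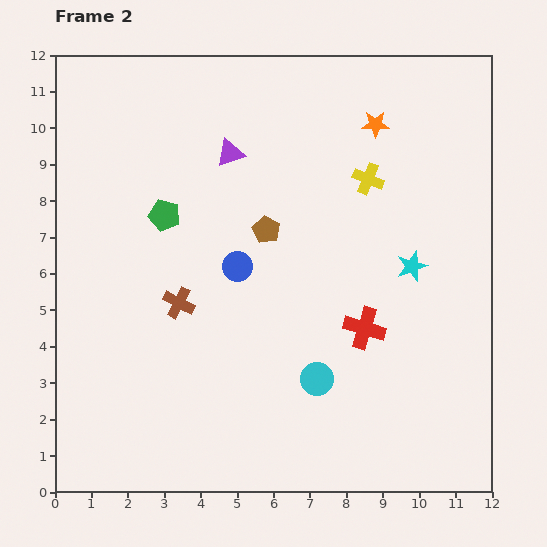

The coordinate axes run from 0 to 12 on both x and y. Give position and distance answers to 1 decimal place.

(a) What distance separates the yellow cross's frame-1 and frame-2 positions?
2.3

The yellow cross moved from (6.4, 9.1) to (8.6, 8.6), a distance of √(2.2² + 0.5²) ≈ 2.3.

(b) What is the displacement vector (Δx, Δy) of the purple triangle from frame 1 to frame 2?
(2.8, -0.1)

The purple triangle was at (2.0, 9.4) in frame 1 and (4.8, 9.3) in frame 2.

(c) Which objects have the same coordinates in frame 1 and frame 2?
the cyan star, the brown cross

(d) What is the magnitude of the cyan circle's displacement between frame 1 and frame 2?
4.1

The cyan circle moved from (8.0, 7.1) to (7.2, 3.1), a distance of √(0.8² + 4.0²) ≈ 4.1.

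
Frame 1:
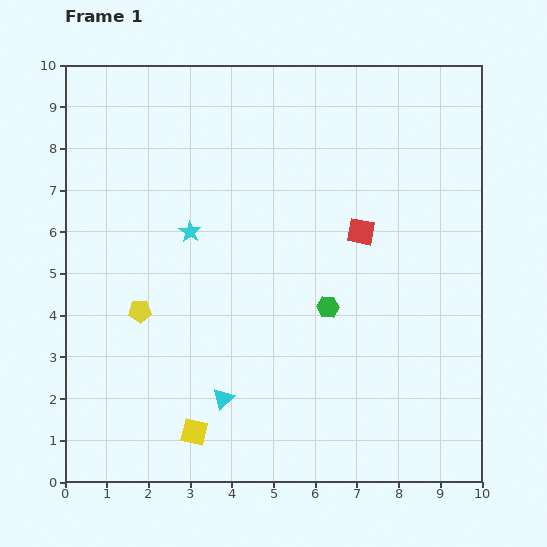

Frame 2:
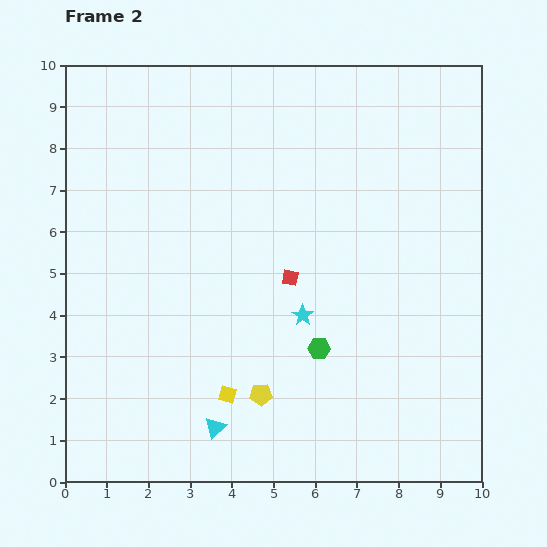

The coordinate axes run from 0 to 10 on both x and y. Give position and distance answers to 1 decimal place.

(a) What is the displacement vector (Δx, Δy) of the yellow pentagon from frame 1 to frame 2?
(2.9, -2.0)

The yellow pentagon was at (1.8, 4.1) in frame 1 and (4.7, 2.1) in frame 2.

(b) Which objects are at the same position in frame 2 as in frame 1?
none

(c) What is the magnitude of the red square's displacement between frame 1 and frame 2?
2.0

The red square moved from (7.1, 6.0) to (5.4, 4.9), a distance of √(1.7² + 1.1²) ≈ 2.0.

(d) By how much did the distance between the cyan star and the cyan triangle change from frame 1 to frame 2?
-0.7

Distance in frame 1: 4.1. Distance in frame 2: 3.4.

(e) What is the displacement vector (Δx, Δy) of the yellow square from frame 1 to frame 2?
(0.8, 0.9)

The yellow square was at (3.1, 1.2) in frame 1 and (3.9, 2.1) in frame 2.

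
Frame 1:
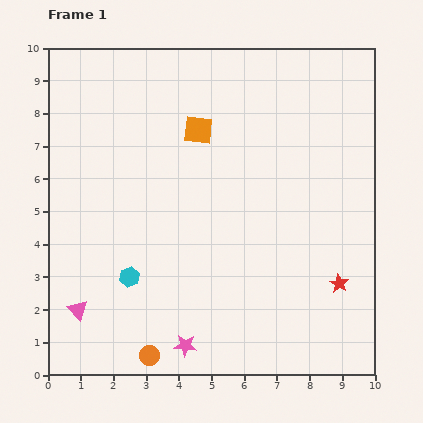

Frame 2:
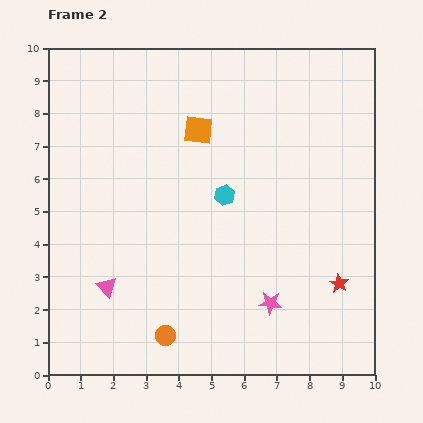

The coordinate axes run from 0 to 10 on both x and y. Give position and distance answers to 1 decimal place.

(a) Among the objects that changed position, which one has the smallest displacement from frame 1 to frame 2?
the orange circle

(moved 0.8)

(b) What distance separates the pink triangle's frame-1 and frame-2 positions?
1.1

The pink triangle moved from (0.9, 2.0) to (1.8, 2.7), a distance of √(0.9² + 0.7²) ≈ 1.1.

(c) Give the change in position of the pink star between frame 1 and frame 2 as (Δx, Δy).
(2.6, 1.3)

The pink star was at (4.2, 0.9) in frame 1 and (6.8, 2.2) in frame 2.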